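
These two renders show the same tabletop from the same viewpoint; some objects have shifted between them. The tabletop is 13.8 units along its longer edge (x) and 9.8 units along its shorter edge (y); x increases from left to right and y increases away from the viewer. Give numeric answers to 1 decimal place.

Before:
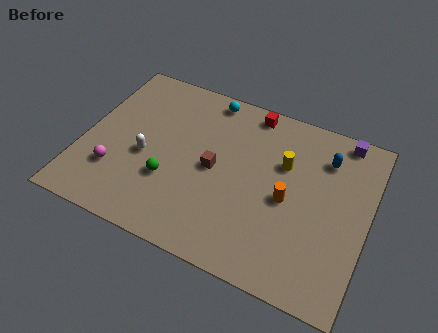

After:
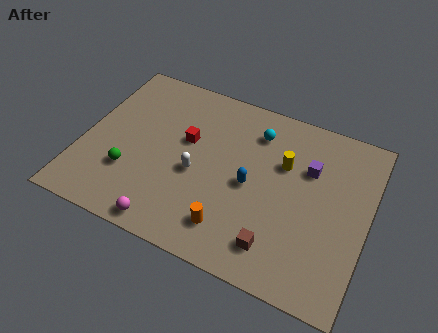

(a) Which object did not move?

the yellow cylinder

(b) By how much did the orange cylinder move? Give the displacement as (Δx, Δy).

(-2.4, -2.6)

The orange cylinder started near (10.0, 4.5) and ended near (7.6, 1.9).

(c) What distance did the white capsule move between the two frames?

2.5

From (3.1, 4.2) to (5.6, 4.2), the white capsule covered √(2.5² + 0.0²) ≈ 2.5 units.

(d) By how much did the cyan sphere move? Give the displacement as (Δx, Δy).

(2.5, -1.1)

The cyan sphere was at about (5.6, 8.8) and moved to about (8.1, 7.7).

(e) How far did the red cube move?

4.0

The red cube was near (7.7, 8.8) before and (4.9, 5.9) after, so it travelled √(2.8² + 2.9²) ≈ 4.0 units.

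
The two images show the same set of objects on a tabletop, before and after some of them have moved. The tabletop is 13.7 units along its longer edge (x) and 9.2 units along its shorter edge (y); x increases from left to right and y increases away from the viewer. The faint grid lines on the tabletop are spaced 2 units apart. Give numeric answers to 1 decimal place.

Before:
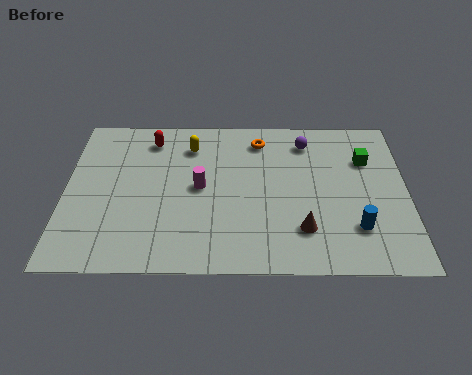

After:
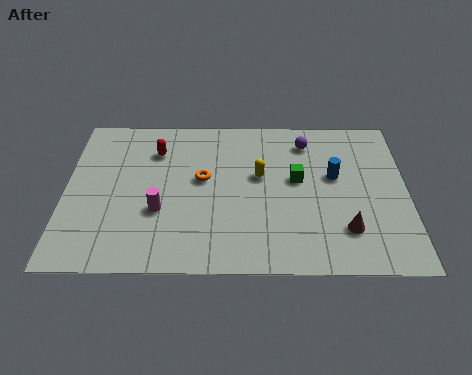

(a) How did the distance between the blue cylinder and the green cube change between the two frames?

-2.5

Before: roughly 4.0 units apart; after: 1.5. That's 2.5 units closer together.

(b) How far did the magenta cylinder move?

2.1

The magenta cylinder was near (5.4, 4.7) before and (3.8, 3.3) after, so it travelled √(1.6² + 1.4²) ≈ 2.1 units.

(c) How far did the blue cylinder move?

3.1

The blue cylinder was near (11.6, 2.4) before and (10.8, 5.4) after, so it travelled √(0.8² + 3.0²) ≈ 3.1 units.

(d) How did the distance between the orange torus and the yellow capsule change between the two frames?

-0.5

Before: roughly 2.8 units apart; after: 2.3. That's 0.5 units closer together.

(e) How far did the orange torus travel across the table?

3.3

The orange torus was near (7.8, 7.6) before and (5.5, 5.2) after, so it travelled √(2.3² + 2.4²) ≈ 3.3 units.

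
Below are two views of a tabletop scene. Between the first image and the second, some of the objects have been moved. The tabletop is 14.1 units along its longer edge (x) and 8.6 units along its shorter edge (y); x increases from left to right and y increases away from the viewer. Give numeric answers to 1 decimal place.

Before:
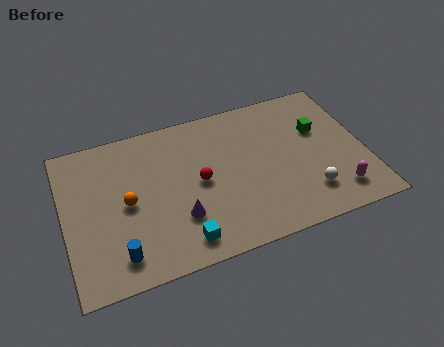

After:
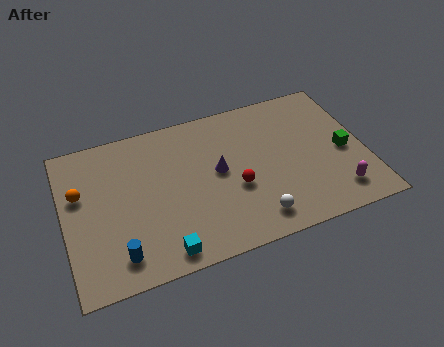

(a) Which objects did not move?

the blue cylinder and the magenta capsule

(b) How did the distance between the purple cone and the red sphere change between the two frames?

-0.6

They were about 2.0 units apart before and 1.4 after — 0.6 units closer together.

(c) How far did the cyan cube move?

0.9

The cyan cube moved from about (5.2, 1.3) to (4.3, 1.0), a distance of √(0.9² + 0.3²) ≈ 0.9.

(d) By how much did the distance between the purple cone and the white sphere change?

-2.5

They were about 6.0 units apart before and 3.5 after — 2.5 units closer together.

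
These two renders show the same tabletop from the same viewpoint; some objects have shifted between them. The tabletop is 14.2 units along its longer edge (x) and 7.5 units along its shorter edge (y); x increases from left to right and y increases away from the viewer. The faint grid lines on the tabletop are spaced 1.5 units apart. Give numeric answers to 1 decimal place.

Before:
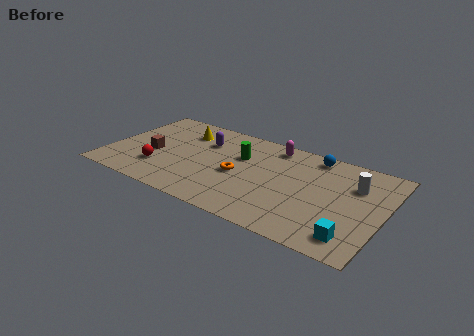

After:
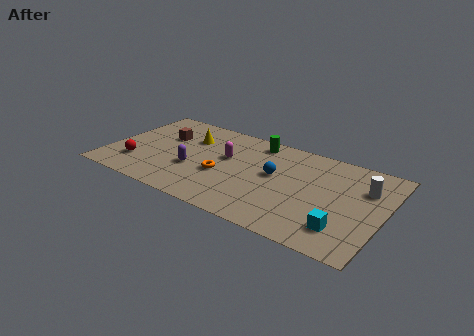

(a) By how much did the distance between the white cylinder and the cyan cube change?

-0.3

Before: roughly 3.9 units apart; after: 3.6. That's 0.3 units closer together.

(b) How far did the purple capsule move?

2.5

The purple capsule was near (4.7, 5.3) before and (4.5, 2.8) after, so it travelled √(0.2² + 2.5²) ≈ 2.5 units.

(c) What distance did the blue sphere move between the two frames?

2.9

From (10.3, 6.6) to (8.6, 4.2), the blue sphere covered √(1.7² + 2.4²) ≈ 2.9 units.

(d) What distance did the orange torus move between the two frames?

0.9

The orange torus moved from about (6.8, 3.4) to (6.0, 3.0), a distance of √(0.8² + 0.4²) ≈ 0.9.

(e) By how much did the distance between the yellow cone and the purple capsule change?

+1.3

The distance was about 1.3 in the first image and 2.6 in the second, so they moved 1.3 units further apart.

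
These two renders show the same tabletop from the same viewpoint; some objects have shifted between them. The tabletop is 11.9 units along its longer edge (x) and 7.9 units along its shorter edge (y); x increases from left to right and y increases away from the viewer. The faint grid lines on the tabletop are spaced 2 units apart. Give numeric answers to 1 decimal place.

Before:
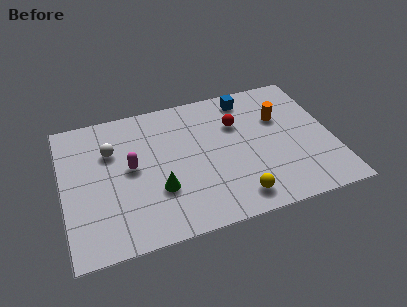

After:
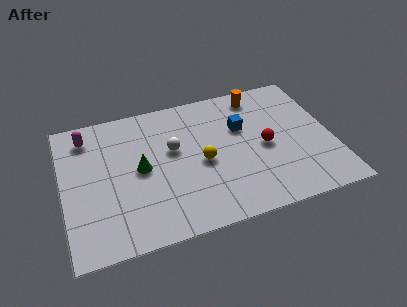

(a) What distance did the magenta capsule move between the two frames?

2.9

The magenta capsule moved from about (3.0, 4.2) to (1.2, 6.5), a distance of √(1.8² + 2.3²) ≈ 2.9.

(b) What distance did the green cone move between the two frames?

1.6

The green cone moved from about (4.1, 2.6) to (3.4, 4.0), a distance of √(0.7² + 1.4²) ≈ 1.6.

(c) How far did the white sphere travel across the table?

2.8

The white sphere moved from about (2.2, 5.4) to (4.9, 4.7), a distance of √(2.7² + 0.7²) ≈ 2.8.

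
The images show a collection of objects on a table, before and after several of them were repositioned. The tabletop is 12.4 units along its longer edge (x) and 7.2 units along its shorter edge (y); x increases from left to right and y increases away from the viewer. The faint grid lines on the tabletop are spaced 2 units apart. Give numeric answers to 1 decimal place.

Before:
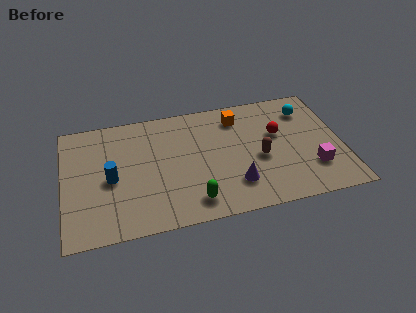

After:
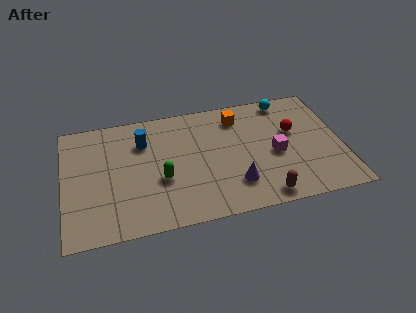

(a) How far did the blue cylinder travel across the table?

2.4

The blue cylinder moved from about (2.1, 3.3) to (3.6, 5.2), a distance of √(1.5² + 1.9²) ≈ 2.4.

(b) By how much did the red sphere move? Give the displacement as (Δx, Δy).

(0.7, 0.0)

From the two frames, the red sphere sits at roughly (9.6, 4.4) before and (10.3, 4.4) after.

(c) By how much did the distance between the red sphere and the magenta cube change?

-1.3

They were about 2.8 units apart before and 1.5 after — 1.3 units closer together.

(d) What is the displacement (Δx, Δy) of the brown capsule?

(0.0, -2.3)

The brown capsule started near (8.7, 3.1) and ended near (8.7, 0.8).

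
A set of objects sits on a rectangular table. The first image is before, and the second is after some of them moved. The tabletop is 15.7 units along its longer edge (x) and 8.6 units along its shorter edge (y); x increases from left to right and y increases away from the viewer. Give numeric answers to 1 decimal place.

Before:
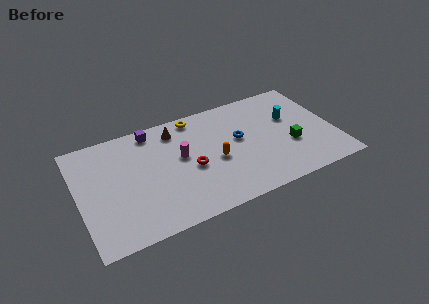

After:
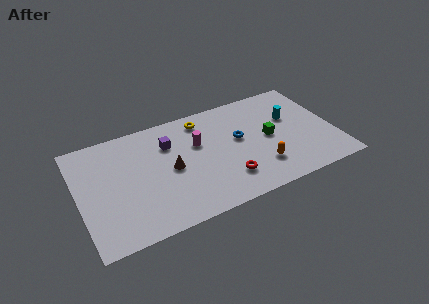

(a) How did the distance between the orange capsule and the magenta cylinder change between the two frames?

+2.5

Before: roughly 2.3 units apart; after: 4.8. That's 2.5 units further apart.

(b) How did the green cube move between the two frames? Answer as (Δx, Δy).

(-1.2, 1.1)

The green cube was at about (12.9, 3.2) and moved to about (11.7, 4.3).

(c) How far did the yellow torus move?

0.6

The yellow torus was near (7.5, 7.7) before and (7.9, 7.3) after, so it travelled √(0.4² + 0.4²) ≈ 0.6 units.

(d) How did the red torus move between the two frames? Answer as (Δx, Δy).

(2.0, -1.7)

The red torus was at about (6.8, 3.8) and moved to about (8.8, 2.1).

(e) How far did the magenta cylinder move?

1.3

From (6.3, 4.9) to (7.4, 5.5), the magenta cylinder covered √(1.1² + 0.6²) ≈ 1.3 units.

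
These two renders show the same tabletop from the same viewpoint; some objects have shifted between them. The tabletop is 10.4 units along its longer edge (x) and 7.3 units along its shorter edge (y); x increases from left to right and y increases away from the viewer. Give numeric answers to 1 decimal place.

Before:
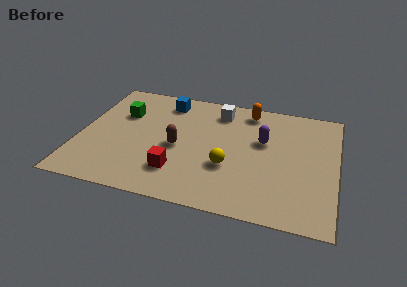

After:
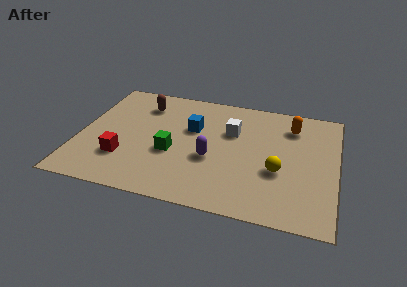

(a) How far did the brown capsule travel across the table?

2.9

The brown capsule was near (4.0, 3.3) before and (2.4, 5.7) after, so it travelled √(1.6² + 2.4²) ≈ 2.9 units.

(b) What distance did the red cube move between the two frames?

2.2

From (4.1, 1.8) to (1.9, 2.1), the red cube covered √(2.2² + 0.3²) ≈ 2.2 units.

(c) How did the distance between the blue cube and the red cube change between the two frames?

-0.8

The distance was about 4.4 in the first image and 3.6 in the second, so they moved 0.8 units closer together.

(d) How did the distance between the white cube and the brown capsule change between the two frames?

+0.7

The distance was about 3.1 in the first image and 3.8 in the second, so they moved 0.7 units further apart.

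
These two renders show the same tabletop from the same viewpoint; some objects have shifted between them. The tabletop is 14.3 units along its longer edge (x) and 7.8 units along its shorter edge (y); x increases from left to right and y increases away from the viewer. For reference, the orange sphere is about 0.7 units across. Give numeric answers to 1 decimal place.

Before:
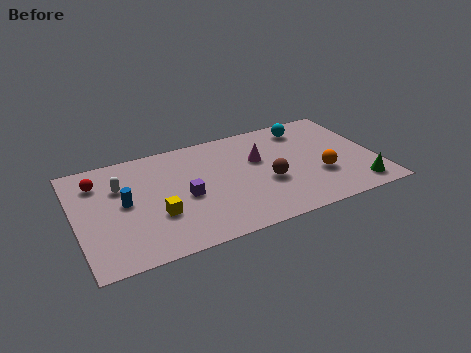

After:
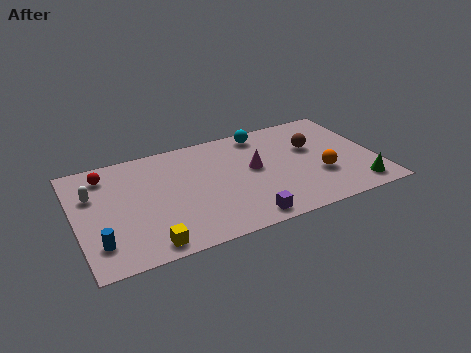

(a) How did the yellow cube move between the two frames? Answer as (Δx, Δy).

(-0.6, -1.8)

The yellow cube started near (3.7, 2.7) and ended near (3.1, 0.9).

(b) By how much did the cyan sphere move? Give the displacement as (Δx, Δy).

(-2.1, 0.3)

From the two frames, the cyan sphere sits at roughly (11.3, 6.5) before and (9.2, 6.8) after.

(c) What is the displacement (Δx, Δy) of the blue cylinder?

(-1.4, -2.3)

The blue cylinder started near (2.3, 4.1) and ended near (0.9, 1.8).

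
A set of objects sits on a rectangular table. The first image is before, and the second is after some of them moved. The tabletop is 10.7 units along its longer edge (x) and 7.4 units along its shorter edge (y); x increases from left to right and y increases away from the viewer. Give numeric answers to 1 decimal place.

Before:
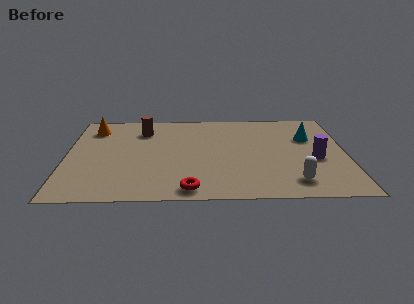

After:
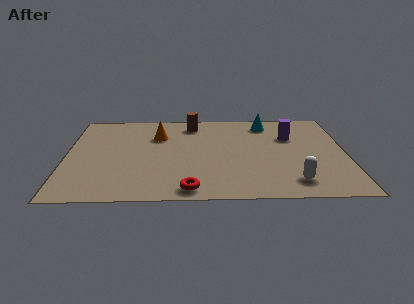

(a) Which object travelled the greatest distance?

the orange cone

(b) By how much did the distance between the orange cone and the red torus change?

-1.7

They were about 6.3 units apart before and 4.6 after — 1.7 units closer together.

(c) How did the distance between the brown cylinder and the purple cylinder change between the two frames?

-3.1

They were about 7.1 units apart before and 4.0 after — 3.1 units closer together.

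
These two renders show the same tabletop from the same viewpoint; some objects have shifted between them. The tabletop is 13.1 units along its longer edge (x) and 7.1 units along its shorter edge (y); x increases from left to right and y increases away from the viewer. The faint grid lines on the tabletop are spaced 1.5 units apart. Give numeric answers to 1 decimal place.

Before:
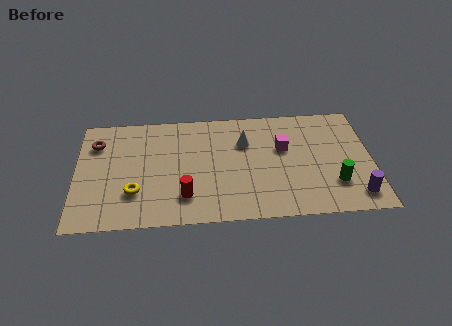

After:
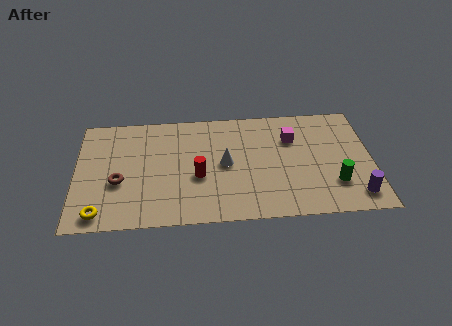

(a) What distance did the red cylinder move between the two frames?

1.3

The red cylinder moved from about (4.8, 1.7) to (5.4, 2.9), a distance of √(0.6² + 1.2²) ≈ 1.3.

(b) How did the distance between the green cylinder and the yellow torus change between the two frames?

+1.6

Before: roughly 8.8 units apart; after: 10.4. That's 1.6 units further apart.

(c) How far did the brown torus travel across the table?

2.7

The brown torus moved from about (0.9, 5.3) to (1.9, 2.8), a distance of √(1.0² + 2.5²) ≈ 2.7.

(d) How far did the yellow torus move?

1.9

The yellow torus was near (2.6, 2.1) before and (1.1, 0.9) after, so it travelled √(1.5² + 1.2²) ≈ 1.9 units.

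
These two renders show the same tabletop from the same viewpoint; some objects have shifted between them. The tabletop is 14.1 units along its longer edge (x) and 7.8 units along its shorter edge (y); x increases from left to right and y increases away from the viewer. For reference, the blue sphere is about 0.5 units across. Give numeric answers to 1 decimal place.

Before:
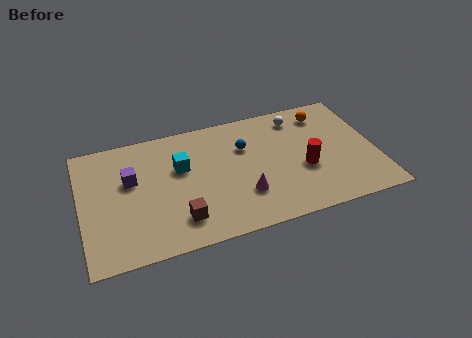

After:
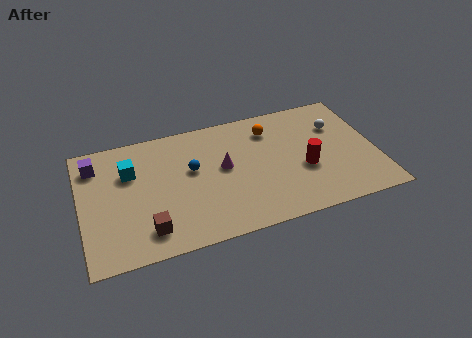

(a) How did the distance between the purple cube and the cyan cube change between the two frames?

-0.6

Before: roughly 2.4 units apart; after: 1.8. That's 0.6 units closer together.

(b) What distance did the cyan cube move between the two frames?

2.4

From (4.8, 4.9) to (2.4, 5.3), the cyan cube covered √(2.4² + 0.4²) ≈ 2.4 units.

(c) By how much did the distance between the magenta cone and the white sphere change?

+0.5

They were about 5.2 units apart before and 5.7 after — 0.5 units further apart.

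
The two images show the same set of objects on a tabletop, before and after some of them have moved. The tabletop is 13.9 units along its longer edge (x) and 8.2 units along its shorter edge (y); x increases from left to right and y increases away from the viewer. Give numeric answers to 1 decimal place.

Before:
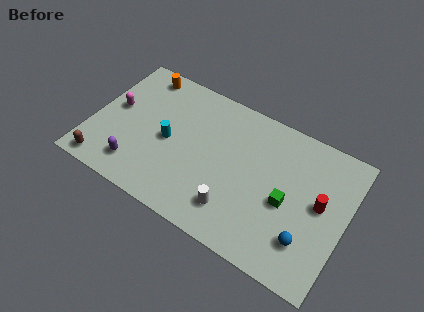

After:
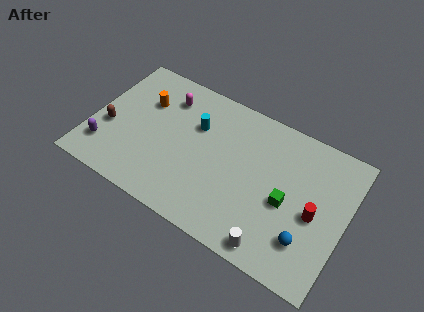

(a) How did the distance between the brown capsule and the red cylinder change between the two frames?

-0.6

They were about 11.9 units apart before and 11.3 after — 0.6 units closer together.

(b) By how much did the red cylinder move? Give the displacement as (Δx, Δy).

(-0.2, -0.7)

The red cylinder was at about (12.5, 4.4) and moved to about (12.3, 3.7).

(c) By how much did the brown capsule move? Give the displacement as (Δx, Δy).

(-0.1, 2.3)

From the two frames, the brown capsule sits at roughly (1.1, 0.9) before and (1.0, 3.2) after.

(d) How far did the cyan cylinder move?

2.1

The cyan cylinder moved from about (4.2, 3.9) to (5.5, 5.5), a distance of √(1.3² + 1.6²) ≈ 2.1.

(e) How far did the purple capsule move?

1.8

The purple capsule moved from about (2.8, 1.6) to (1.0, 1.9), a distance of √(1.8² + 0.3²) ≈ 1.8.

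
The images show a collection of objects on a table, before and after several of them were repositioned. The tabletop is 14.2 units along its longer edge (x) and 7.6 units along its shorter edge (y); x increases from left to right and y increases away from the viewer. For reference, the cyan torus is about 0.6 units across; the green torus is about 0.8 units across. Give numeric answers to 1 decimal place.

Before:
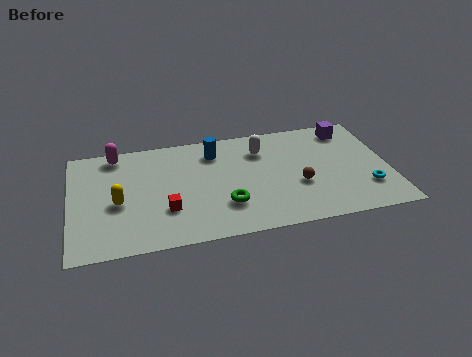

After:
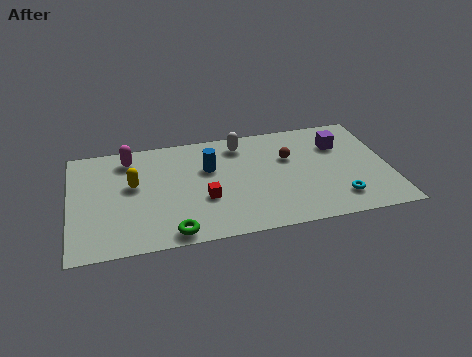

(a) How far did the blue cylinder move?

1.1

From (6.5, 6.0) to (6.2, 4.9), the blue cylinder covered √(0.3² + 1.1²) ≈ 1.1 units.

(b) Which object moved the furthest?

the green torus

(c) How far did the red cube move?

1.7

From (4.2, 2.4) to (5.9, 2.8), the red cube covered √(1.7² + 0.4²) ≈ 1.7 units.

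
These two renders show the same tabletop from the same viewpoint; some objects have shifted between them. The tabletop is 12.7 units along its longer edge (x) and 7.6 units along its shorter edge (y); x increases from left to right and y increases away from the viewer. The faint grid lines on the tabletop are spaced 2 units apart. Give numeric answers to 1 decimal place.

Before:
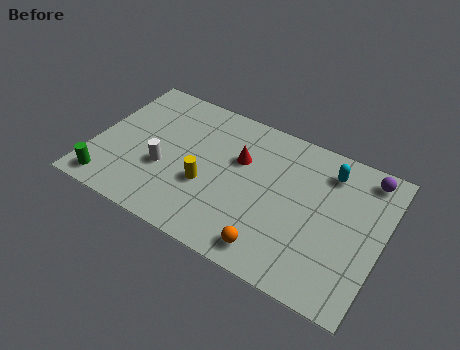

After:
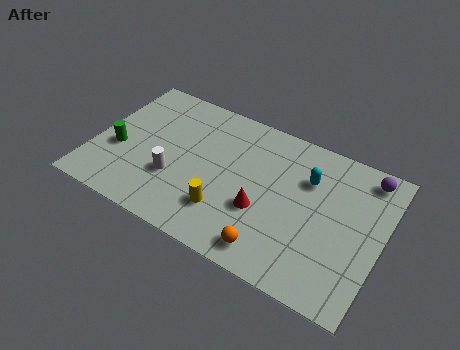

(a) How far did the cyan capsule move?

1.1

The cyan capsule was near (10.1, 6.1) before and (9.3, 5.3) after, so it travelled √(0.8² + 0.8²) ≈ 1.1 units.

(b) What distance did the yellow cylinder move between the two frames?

1.3

The yellow cylinder moved from about (5.1, 2.9) to (6.1, 2.0), a distance of √(1.0² + 0.9²) ≈ 1.3.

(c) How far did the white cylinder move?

0.6

From (3.2, 2.9) to (3.7, 2.6), the white cylinder covered √(0.5² + 0.3²) ≈ 0.6 units.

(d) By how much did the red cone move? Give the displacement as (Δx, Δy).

(1.3, -2.1)

From the two frames, the red cone sits at roughly (6.3, 4.9) before and (7.6, 2.8) after.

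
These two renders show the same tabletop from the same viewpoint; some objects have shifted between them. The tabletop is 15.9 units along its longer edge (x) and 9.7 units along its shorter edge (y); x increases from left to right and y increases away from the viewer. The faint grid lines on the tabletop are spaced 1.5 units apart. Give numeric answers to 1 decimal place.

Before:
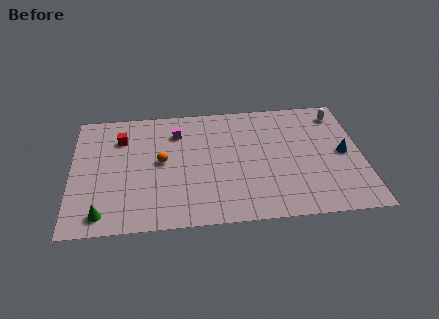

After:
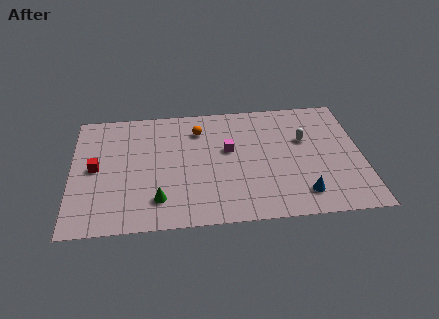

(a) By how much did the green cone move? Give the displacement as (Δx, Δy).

(3.0, 0.8)

From the two frames, the green cone sits at roughly (1.7, 1.3) before and (4.7, 2.1) after.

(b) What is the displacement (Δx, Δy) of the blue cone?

(-2.4, -3.0)

The blue cone started near (14.9, 4.8) and ended near (12.5, 1.8).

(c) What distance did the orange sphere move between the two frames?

3.2

The orange sphere moved from about (4.9, 5.1) to (7.0, 7.5), a distance of √(2.1² + 2.4²) ≈ 3.2.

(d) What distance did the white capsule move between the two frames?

2.8

The white capsule was near (14.8, 8.1) before and (12.8, 6.1) after, so it travelled √(2.0² + 2.0²) ≈ 2.8 units.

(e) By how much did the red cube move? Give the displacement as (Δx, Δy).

(-1.4, -2.3)

From the two frames, the red cube sits at roughly (2.7, 7.2) before and (1.3, 4.9) after.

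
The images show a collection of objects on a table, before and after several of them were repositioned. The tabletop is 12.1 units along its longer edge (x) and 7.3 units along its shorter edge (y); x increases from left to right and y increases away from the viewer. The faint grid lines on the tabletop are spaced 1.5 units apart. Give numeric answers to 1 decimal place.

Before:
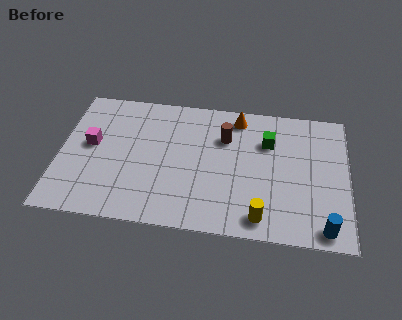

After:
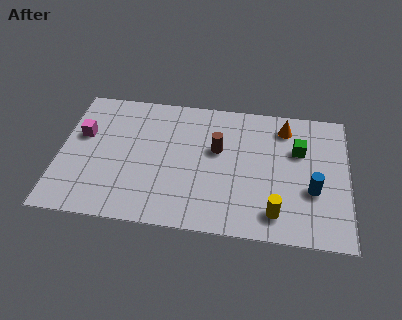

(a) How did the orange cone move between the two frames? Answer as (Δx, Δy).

(2.0, -0.3)

The orange cone was at about (7.4, 6.3) and moved to about (9.4, 6.0).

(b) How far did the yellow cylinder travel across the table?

0.7

From (8.5, 1.0) to (9.1, 1.3), the yellow cylinder covered √(0.6² + 0.3²) ≈ 0.7 units.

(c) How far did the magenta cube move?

0.6

From (1.3, 4.0) to (0.9, 4.5), the magenta cube covered √(0.4² + 0.5²) ≈ 0.6 units.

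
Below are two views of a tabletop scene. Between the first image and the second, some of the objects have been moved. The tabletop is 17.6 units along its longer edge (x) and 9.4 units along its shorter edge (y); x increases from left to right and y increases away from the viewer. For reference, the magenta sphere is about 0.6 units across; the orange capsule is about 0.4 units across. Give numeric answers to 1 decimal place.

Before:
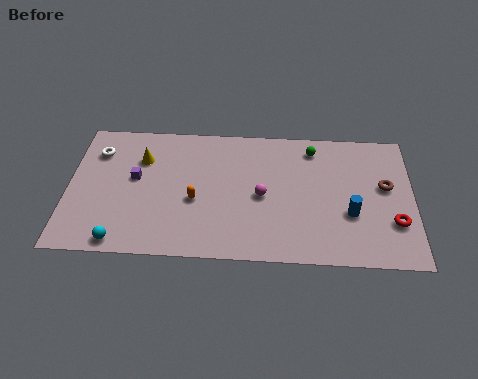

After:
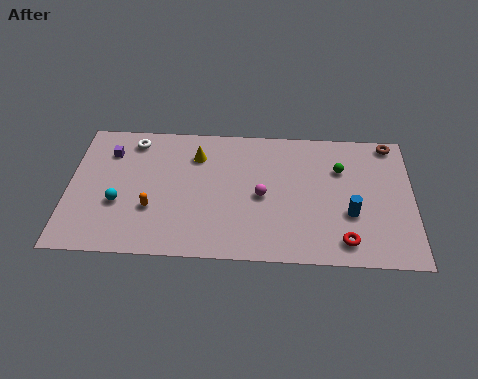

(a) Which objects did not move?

the blue cylinder and the magenta sphere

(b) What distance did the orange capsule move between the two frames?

2.3

The orange capsule moved from about (6.5, 3.9) to (4.3, 3.2), a distance of √(2.2² + 0.7²) ≈ 2.3.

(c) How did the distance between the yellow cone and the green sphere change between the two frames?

-1.5

They were about 8.9 units apart before and 7.4 after — 1.5 units closer together.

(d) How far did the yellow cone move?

2.8

The yellow cone moved from about (3.7, 6.7) to (6.5, 7.1), a distance of √(2.8² + 0.4²) ≈ 2.8.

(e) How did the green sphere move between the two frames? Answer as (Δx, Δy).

(1.4, -1.4)

The green sphere started near (12.5, 7.9) and ended near (13.9, 6.5).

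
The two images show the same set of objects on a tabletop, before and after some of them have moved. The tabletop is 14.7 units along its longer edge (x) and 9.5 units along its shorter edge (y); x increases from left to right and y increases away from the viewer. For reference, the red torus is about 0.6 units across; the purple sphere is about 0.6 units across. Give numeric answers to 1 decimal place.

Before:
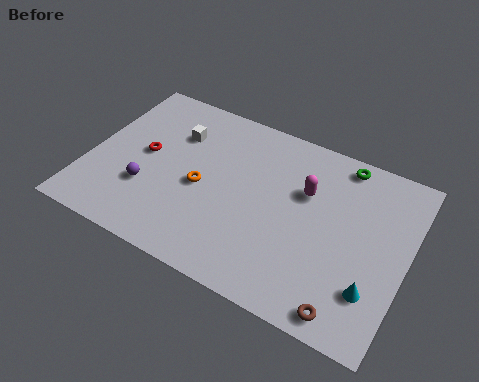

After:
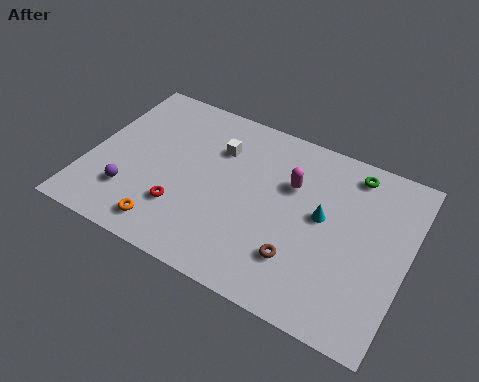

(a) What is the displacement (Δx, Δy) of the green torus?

(0.5, -0.3)

From the two frames, the green torus sits at roughly (11.3, 8.5) before and (11.8, 8.2) after.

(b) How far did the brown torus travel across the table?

2.8

The brown torus moved from about (12.5, 1.0) to (10.1, 2.5), a distance of √(2.4² + 1.5²) ≈ 2.8.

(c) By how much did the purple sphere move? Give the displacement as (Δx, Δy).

(-0.7, -0.6)

From the two frames, the purple sphere sits at roughly (2.9, 3.1) before and (2.2, 2.5) after.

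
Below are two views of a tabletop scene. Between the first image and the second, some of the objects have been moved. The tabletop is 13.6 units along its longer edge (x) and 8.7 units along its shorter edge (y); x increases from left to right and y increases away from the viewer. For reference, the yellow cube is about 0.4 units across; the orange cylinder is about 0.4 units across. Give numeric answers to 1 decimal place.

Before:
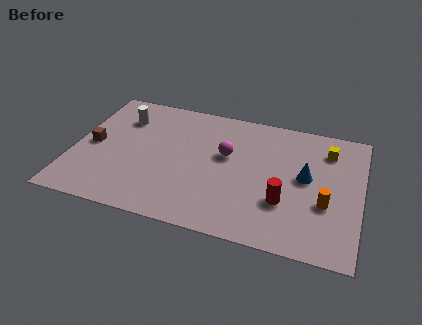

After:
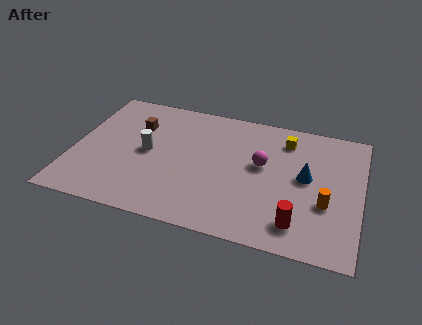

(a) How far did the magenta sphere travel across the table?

1.7

The magenta sphere was near (7.2, 5.2) before and (8.9, 5.0) after, so it travelled √(1.7² + 0.2²) ≈ 1.7 units.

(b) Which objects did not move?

the blue cone and the orange cylinder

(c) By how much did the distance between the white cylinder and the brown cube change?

-0.8

They were about 2.6 units apart before and 1.8 after — 0.8 units closer together.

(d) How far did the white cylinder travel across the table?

2.5

The white cylinder was near (2.1, 6.5) before and (3.5, 4.4) after, so it travelled √(1.4² + 2.1²) ≈ 2.5 units.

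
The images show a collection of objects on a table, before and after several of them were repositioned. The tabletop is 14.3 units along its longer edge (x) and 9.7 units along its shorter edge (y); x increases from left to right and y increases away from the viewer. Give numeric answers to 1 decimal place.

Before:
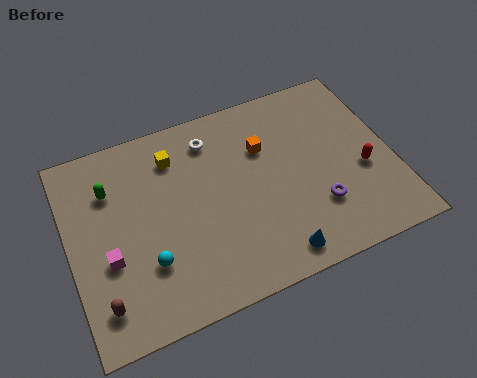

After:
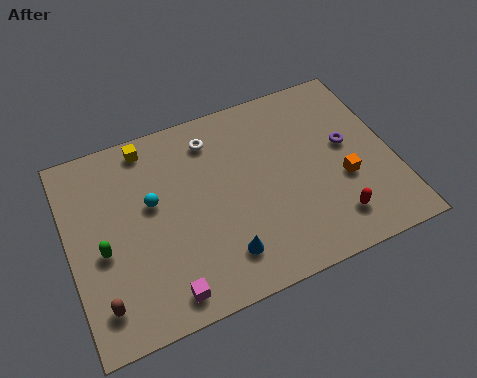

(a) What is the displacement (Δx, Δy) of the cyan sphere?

(0.5, 2.8)

The cyan sphere was at about (3.2, 2.9) and moved to about (3.7, 5.7).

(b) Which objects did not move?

the white torus and the brown capsule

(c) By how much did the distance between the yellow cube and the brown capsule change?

+0.4

The distance was about 6.9 in the first image and 7.3 in the second, so they moved 0.4 units further apart.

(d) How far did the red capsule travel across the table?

2.6

The red capsule was near (12.9, 3.9) before and (11.3, 1.9) after, so it travelled √(1.6² + 2.0²) ≈ 2.6 units.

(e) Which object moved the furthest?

the orange cube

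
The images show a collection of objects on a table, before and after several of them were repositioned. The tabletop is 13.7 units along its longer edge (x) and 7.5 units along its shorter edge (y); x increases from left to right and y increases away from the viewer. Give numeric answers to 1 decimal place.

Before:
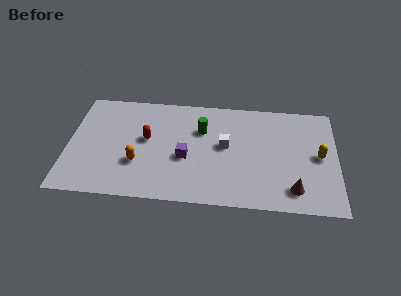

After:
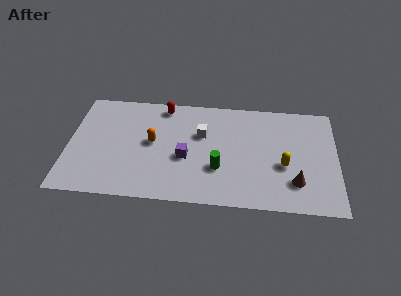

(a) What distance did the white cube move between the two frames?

1.4

From (8.0, 4.1) to (6.8, 4.8), the white cube covered √(1.2² + 0.7²) ≈ 1.4 units.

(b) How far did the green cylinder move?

2.8

From (6.8, 5.1) to (7.7, 2.5), the green cylinder covered √(0.9² + 2.6²) ≈ 2.8 units.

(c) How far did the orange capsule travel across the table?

1.7

The orange capsule moved from about (3.6, 2.5) to (4.3, 4.0), a distance of √(0.7² + 1.5²) ≈ 1.7.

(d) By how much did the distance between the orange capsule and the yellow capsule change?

-2.5

They were about 9.3 units apart before and 6.8 after — 2.5 units closer together.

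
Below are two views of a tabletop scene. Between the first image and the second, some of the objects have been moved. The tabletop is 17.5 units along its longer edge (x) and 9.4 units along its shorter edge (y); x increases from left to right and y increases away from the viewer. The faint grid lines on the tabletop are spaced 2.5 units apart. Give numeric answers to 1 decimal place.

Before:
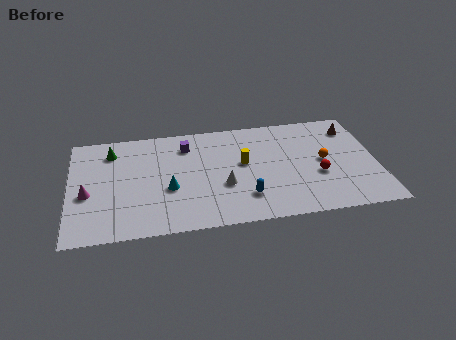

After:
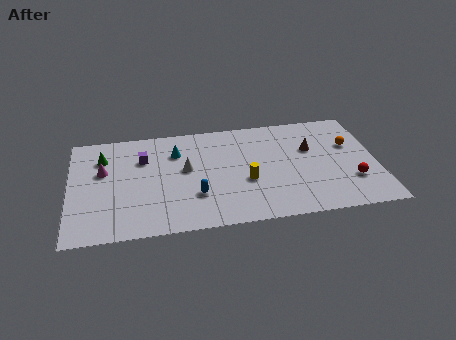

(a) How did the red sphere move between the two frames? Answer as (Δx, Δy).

(1.9, -0.8)

The red sphere was at about (14.1, 3.6) and moved to about (16.0, 2.8).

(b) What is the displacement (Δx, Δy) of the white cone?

(-2.1, 1.8)

The white cone was at about (8.7, 3.5) and moved to about (6.6, 5.3).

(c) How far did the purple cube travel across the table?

2.6

From (6.7, 7.4) to (4.2, 6.6), the purple cube covered √(2.5² + 0.8²) ≈ 2.6 units.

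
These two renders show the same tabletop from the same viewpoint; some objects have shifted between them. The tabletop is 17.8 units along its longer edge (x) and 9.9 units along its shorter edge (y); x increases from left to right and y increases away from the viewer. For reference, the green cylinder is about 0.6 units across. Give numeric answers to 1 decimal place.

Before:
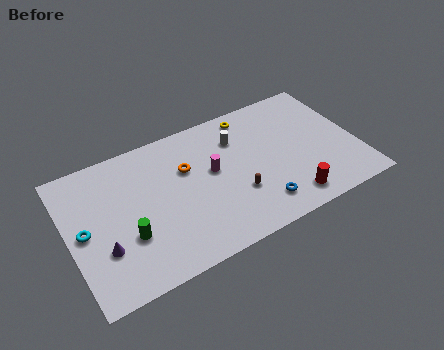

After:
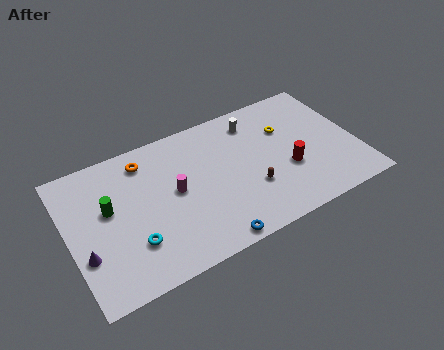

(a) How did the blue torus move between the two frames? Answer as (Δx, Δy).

(-3.2, -1.1)

The blue torus was at about (11.3, 1.9) and moved to about (8.1, 0.8).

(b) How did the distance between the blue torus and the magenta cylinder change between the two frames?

+0.3

Before: roughly 4.4 units apart; after: 4.7. That's 0.3 units further apart.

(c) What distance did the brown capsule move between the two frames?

0.9

The brown capsule moved from about (10.1, 3.3) to (11.0, 3.3), a distance of √(0.9² + 0.0²) ≈ 0.9.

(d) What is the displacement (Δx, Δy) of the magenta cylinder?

(-2.4, -0.4)

The magenta cylinder was at about (8.9, 5.6) and moved to about (6.5, 5.2).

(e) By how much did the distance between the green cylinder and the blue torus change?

-0.5

The distance was about 8.0 in the first image and 7.5 in the second, so they moved 0.5 units closer together.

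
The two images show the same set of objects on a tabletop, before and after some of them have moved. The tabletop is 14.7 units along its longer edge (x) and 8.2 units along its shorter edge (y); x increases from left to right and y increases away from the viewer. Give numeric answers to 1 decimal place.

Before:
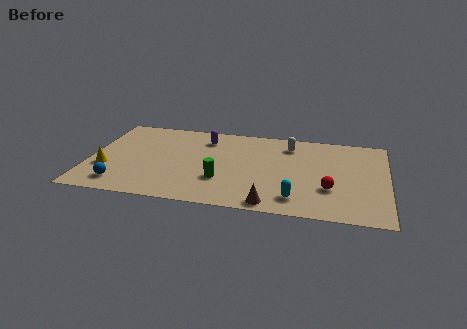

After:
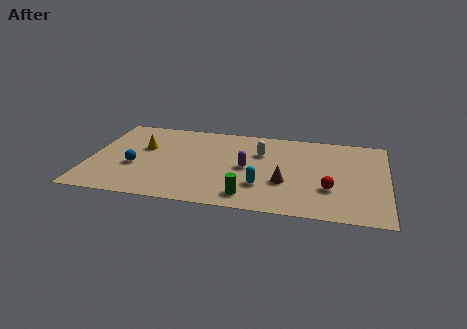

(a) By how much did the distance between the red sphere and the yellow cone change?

-1.4

The distance was about 11.0 in the first image and 9.6 in the second, so they moved 1.4 units closer together.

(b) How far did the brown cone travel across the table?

2.2

The brown cone was near (9.1, 0.8) before and (9.7, 2.9) after, so it travelled √(0.6² + 2.1²) ≈ 2.2 units.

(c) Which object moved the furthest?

the purple capsule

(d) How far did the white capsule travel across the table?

1.7

From (9.8, 6.6) to (8.4, 5.6), the white capsule covered √(1.4² + 1.0²) ≈ 1.7 units.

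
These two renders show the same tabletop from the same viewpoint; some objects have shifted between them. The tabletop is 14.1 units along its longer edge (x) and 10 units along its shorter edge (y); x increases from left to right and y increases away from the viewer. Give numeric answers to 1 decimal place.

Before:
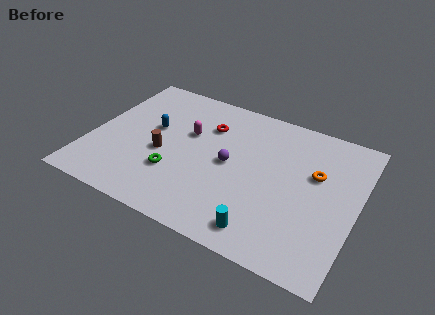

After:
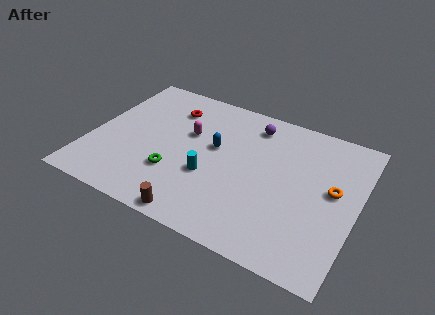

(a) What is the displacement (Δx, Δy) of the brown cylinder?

(2.4, -3.4)

The brown cylinder started near (3.9, 4.2) and ended near (6.3, 0.8).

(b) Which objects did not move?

the magenta capsule and the green torus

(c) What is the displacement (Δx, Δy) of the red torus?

(-2.1, 0.5)

The red torus was at about (5.9, 7.2) and moved to about (3.8, 7.7).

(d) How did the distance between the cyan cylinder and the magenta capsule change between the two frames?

-3.8

The distance was about 6.7 in the first image and 2.9 in the second, so they moved 3.8 units closer together.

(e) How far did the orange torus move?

1.2

From (11.8, 6.2) to (12.8, 5.5), the orange torus covered √(1.0² + 0.7²) ≈ 1.2 units.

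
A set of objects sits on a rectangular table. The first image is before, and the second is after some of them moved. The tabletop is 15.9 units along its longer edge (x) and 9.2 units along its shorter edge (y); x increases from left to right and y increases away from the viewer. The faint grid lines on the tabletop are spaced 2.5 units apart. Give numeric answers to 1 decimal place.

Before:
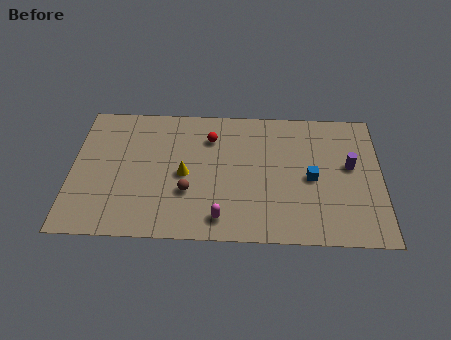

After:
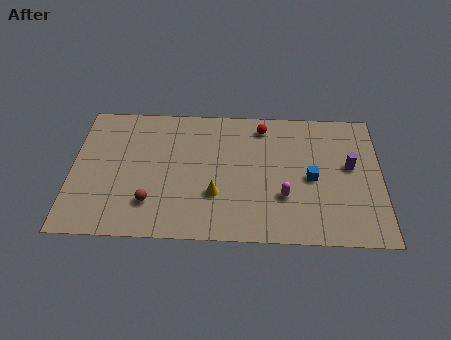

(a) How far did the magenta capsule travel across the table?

3.6

The magenta capsule moved from about (7.7, 1.4) to (10.9, 3.0), a distance of √(3.2² + 1.6²) ≈ 3.6.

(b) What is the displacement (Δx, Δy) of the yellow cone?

(1.6, -1.3)

The yellow cone was at about (5.8, 4.3) and moved to about (7.4, 3.0).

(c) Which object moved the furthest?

the magenta capsule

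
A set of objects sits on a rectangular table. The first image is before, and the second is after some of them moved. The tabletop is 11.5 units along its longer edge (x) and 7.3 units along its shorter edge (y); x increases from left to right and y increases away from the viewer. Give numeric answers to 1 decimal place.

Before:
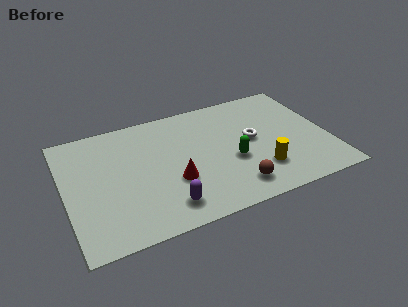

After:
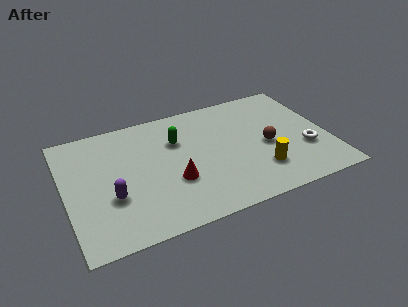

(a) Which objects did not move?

the yellow cylinder and the red cone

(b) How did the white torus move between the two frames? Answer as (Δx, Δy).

(2.2, -1.4)

From the two frames, the white torus sits at roughly (8.2, 3.9) before and (10.4, 2.5) after.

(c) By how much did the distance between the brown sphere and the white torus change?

-1.0

Before: roughly 2.8 units apart; after: 1.8. That's 1.0 units closer together.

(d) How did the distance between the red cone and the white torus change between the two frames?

+2.0

Before: roughly 3.8 units apart; after: 5.8. That's 2.0 units further apart.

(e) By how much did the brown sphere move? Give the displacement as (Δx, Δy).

(1.7, 2.0)

The brown sphere started near (7.1, 1.3) and ended near (8.8, 3.3).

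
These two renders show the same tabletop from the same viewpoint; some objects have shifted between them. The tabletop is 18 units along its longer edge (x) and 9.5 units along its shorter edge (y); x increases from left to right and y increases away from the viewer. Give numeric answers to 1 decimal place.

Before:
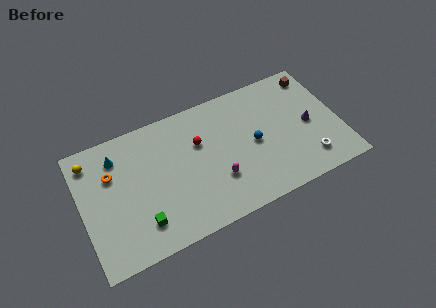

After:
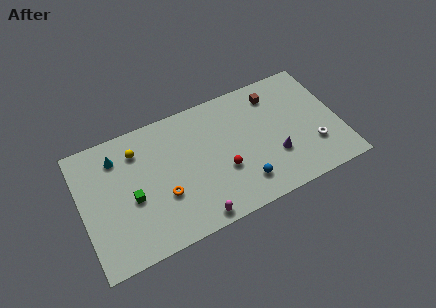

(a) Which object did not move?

the cyan cone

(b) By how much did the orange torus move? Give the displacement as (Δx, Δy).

(3.3, -3.0)

The orange torus started near (2.2, 6.4) and ended near (5.5, 3.4).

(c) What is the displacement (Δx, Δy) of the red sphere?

(1.4, -2.7)

From the two frames, the red sphere sits at roughly (8.3, 6.2) before and (9.7, 3.5) after.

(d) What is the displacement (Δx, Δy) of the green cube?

(-0.4, 2.0)

The green cube started near (3.8, 2.1) and ended near (3.4, 4.1).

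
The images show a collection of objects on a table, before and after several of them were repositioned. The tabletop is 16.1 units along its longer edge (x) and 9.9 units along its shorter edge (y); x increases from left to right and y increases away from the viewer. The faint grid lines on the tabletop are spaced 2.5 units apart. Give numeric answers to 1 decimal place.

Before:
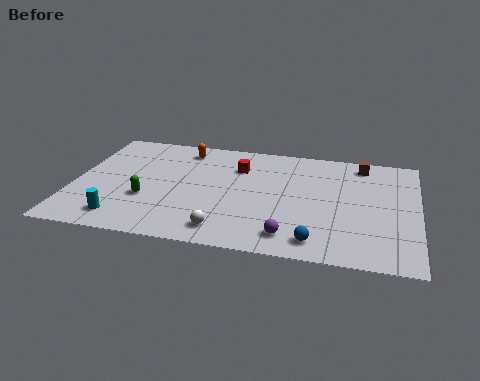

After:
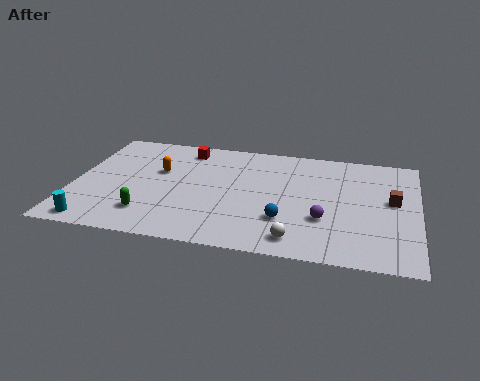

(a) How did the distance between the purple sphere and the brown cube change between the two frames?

-3.9

The distance was about 7.7 in the first image and 3.8 in the second, so they moved 3.9 units closer together.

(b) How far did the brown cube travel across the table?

3.4

The brown cube was near (13.4, 8.6) before and (14.9, 5.5) after, so it travelled √(1.5² + 3.1²) ≈ 3.4 units.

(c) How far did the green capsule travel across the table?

1.3

The green capsule moved from about (3.5, 3.5) to (3.7, 2.2), a distance of √(0.2² + 1.3²) ≈ 1.3.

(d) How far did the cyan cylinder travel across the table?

1.3

The cyan cylinder moved from about (2.5, 1.6) to (1.3, 1.0), a distance of √(1.2² + 0.6²) ≈ 1.3.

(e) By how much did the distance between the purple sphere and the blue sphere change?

+0.6

The distance was about 1.2 in the first image and 1.8 in the second, so they moved 0.6 units further apart.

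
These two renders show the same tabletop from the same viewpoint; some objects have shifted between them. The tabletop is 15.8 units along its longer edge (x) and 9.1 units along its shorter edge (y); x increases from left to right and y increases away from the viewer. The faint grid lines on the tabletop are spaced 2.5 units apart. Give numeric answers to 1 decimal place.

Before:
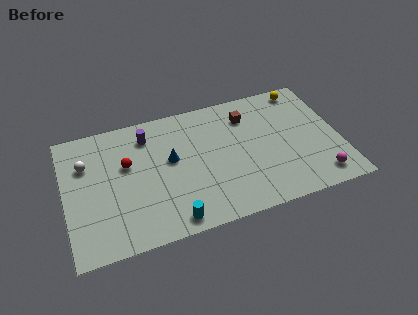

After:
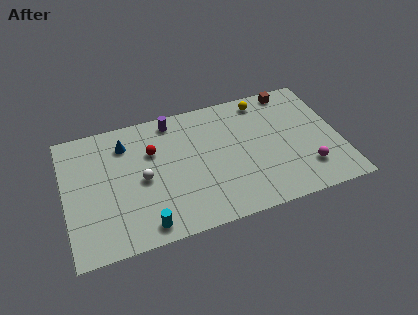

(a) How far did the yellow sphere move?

2.4

From (14.1, 8.1) to (11.7, 7.9), the yellow sphere covered √(2.4² + 0.2²) ≈ 2.4 units.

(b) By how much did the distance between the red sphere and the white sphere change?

-0.5

Before: roughly 2.4 units apart; after: 1.9. That's 0.5 units closer together.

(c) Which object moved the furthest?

the white sphere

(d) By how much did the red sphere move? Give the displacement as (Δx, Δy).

(1.5, 0.5)

The red sphere started near (3.6, 5.6) and ended near (5.1, 6.1).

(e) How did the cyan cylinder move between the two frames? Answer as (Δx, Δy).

(-1.5, 0.1)

From the two frames, the cyan cylinder sits at roughly (5.8, 1.0) before and (4.3, 1.1) after.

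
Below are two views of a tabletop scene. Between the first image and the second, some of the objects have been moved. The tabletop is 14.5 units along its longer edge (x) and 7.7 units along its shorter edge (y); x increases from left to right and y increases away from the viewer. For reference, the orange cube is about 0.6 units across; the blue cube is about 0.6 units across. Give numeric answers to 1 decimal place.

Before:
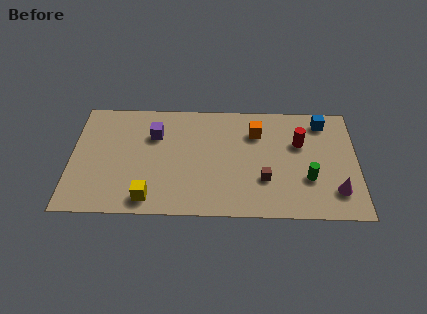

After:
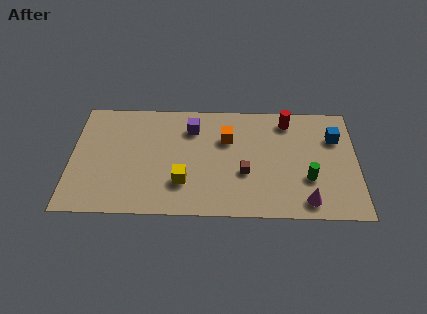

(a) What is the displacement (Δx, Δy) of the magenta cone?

(-1.5, -0.7)

The magenta cone was at about (13.4, 1.8) and moved to about (11.9, 1.1).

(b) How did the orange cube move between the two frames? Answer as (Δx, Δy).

(-1.5, -0.5)

The orange cube was at about (9.4, 5.7) and moved to about (7.9, 5.2).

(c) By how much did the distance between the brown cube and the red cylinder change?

+1.1

Before: roughly 3.1 units apart; after: 4.2. That's 1.1 units further apart.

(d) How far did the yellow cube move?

2.0

The yellow cube moved from about (4.0, 1.1) to (5.7, 2.2), a distance of √(1.7² + 1.1²) ≈ 2.0.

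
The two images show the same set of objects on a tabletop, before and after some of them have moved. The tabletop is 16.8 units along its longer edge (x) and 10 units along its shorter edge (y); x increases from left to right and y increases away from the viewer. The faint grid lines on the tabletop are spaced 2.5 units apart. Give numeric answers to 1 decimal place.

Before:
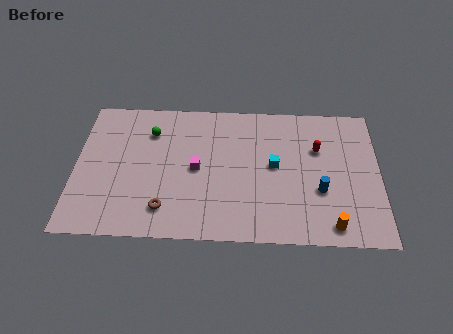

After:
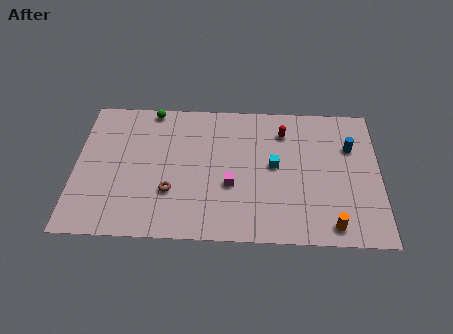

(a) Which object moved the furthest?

the blue cylinder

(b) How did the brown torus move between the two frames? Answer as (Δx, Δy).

(0.3, 1.2)

The brown torus started near (5.0, 2.0) and ended near (5.3, 3.2).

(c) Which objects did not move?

the cyan cube and the orange cylinder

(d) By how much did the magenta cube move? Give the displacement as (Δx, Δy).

(1.9, -1.1)

The magenta cube was at about (6.7, 4.9) and moved to about (8.6, 3.8).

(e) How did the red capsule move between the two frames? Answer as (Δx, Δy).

(-1.9, 1.2)

The red capsule started near (13.4, 6.6) and ended near (11.5, 7.8).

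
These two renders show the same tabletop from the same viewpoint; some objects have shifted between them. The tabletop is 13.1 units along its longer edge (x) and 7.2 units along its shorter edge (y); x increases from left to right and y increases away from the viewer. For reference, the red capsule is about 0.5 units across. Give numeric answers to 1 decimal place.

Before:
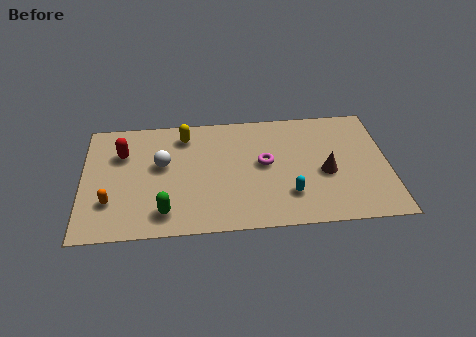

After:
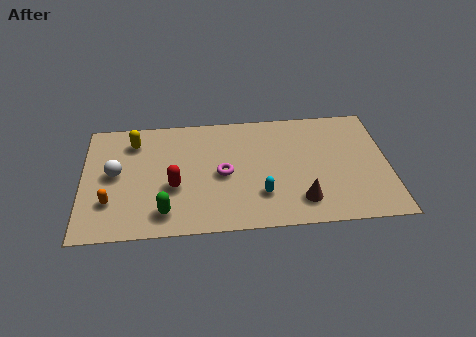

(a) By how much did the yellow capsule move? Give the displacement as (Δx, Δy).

(-2.2, -0.2)

The yellow capsule started near (4.4, 5.9) and ended near (2.2, 5.7).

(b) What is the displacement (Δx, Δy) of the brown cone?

(-1.1, -1.6)

From the two frames, the brown cone sits at roughly (10.4, 3.1) before and (9.3, 1.5) after.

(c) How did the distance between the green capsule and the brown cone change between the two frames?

-1.3

They were about 7.1 units apart before and 5.8 after — 1.3 units closer together.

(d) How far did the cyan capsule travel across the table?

1.2

From (8.8, 1.9) to (7.6, 2.0), the cyan capsule covered √(1.2² + 0.1²) ≈ 1.2 units.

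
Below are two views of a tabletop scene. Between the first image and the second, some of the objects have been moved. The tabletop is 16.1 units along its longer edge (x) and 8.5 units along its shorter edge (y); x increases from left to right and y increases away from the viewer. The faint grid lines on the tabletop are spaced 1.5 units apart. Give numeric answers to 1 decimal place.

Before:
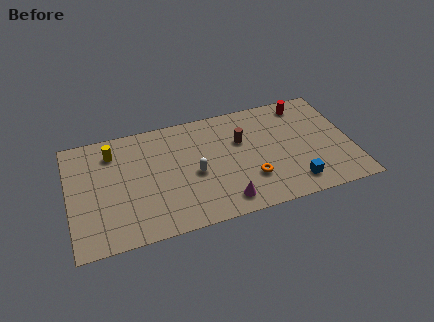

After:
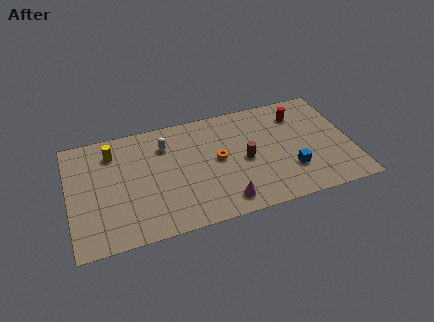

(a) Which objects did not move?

the yellow cylinder and the magenta cone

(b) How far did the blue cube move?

1.0

The blue cube moved from about (12.6, 1.5) to (12.5, 2.5), a distance of √(0.1² + 1.0²) ≈ 1.0.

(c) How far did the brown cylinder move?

1.5

The brown cylinder was near (9.9, 5.5) before and (10.0, 4.0) after, so it travelled √(0.1² + 1.5²) ≈ 1.5 units.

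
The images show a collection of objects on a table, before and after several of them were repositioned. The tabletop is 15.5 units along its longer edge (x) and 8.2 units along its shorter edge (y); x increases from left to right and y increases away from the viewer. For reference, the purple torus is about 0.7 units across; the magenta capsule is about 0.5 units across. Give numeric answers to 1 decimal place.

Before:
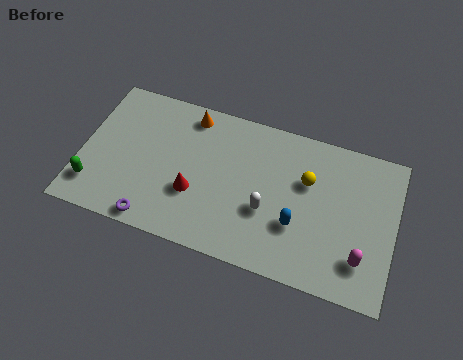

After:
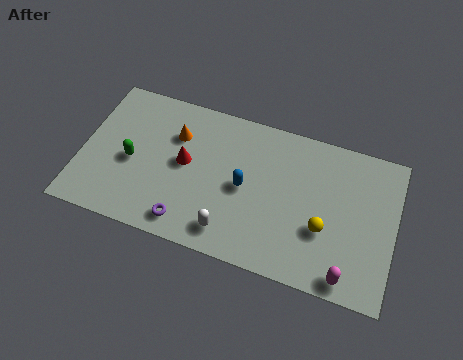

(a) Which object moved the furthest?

the blue capsule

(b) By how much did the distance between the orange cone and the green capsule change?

-3.9

The distance was about 6.8 in the first image and 2.9 in the second, so they moved 3.9 units closer together.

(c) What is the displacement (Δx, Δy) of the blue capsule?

(-2.7, 1.2)

The blue capsule started near (10.8, 2.8) and ended near (8.1, 4.0).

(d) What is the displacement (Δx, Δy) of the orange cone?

(-0.6, -1.3)

From the two frames, the orange cone sits at roughly (5.1, 7.1) before and (4.5, 5.8) after.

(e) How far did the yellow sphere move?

2.5

The yellow sphere moved from about (11.1, 5.3) to (12.1, 3.0), a distance of √(1.0² + 2.3²) ≈ 2.5.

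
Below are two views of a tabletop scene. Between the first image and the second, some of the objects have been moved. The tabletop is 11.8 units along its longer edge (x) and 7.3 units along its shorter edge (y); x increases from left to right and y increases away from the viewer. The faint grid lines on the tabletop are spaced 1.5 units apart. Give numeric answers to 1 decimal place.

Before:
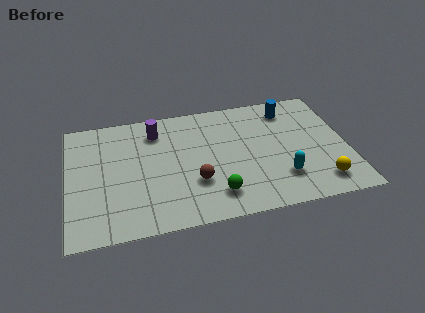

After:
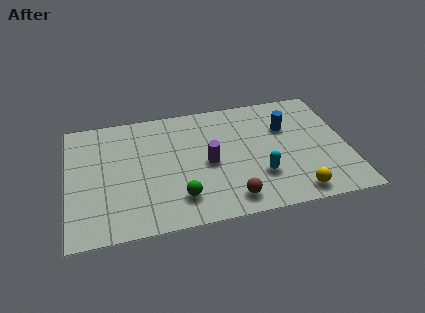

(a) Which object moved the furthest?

the purple cylinder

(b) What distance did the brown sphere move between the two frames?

1.9

The brown sphere moved from about (5.3, 2.4) to (6.7, 1.1), a distance of √(1.4² + 1.3²) ≈ 1.9.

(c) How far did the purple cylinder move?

3.2

The purple cylinder moved from about (3.8, 5.8) to (5.9, 3.4), a distance of √(2.1² + 2.4²) ≈ 3.2.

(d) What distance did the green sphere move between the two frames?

1.5

The green sphere was near (6.1, 1.5) before and (4.6, 1.6) after, so it travelled √(1.5² + 0.1²) ≈ 1.5 units.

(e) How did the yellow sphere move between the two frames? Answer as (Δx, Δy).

(-1.1, -0.4)

The yellow sphere was at about (10.5, 1.3) and moved to about (9.4, 0.9).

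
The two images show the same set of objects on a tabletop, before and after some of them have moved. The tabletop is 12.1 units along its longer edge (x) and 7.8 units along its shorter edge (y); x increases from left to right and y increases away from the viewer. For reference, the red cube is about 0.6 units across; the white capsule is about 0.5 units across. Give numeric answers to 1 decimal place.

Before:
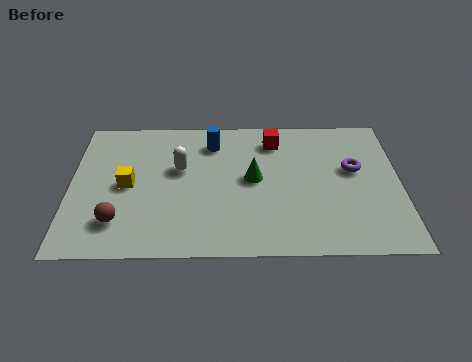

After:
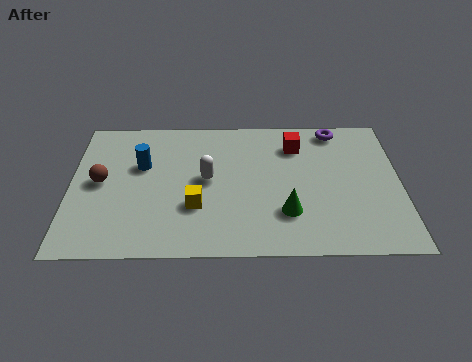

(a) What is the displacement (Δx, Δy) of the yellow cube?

(2.5, -1.2)

The yellow cube was at about (2.1, 3.8) and moved to about (4.6, 2.6).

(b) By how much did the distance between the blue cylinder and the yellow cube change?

-0.9

Before: roughly 3.9 units apart; after: 3.0. That's 0.9 units closer together.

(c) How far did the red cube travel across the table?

0.9

The red cube was near (7.5, 6.3) before and (8.3, 6.0) after, so it travelled √(0.8² + 0.3²) ≈ 0.9 units.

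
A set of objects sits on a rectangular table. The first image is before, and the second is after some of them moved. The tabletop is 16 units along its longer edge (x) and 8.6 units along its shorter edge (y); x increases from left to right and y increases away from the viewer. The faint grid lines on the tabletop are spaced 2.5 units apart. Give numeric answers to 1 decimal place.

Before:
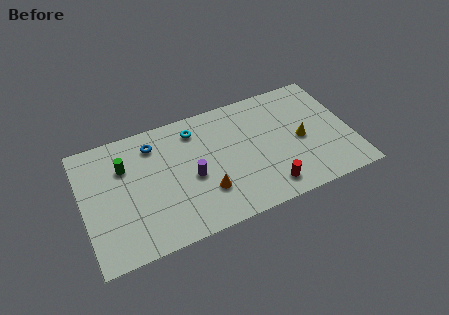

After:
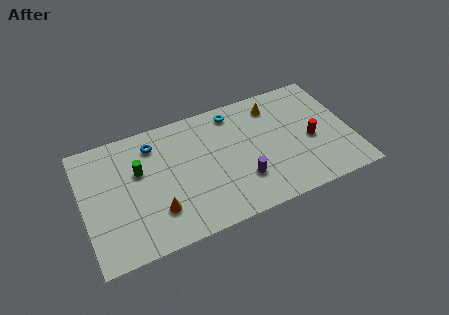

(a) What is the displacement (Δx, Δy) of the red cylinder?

(2.9, 2.4)

The red cylinder was at about (10.7, 1.4) and moved to about (13.6, 3.8).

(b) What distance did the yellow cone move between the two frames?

3.3

The yellow cone was near (13.0, 4.0) before and (11.7, 7.0) after, so it travelled √(1.3² + 3.0²) ≈ 3.3 units.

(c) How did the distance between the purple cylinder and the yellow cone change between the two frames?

-1.5

Before: roughly 6.6 units apart; after: 5.1. That's 1.5 units closer together.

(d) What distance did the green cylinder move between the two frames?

1.0

The green cylinder moved from about (2.6, 6.0) to (3.4, 5.4), a distance of √(0.8² + 0.6²) ≈ 1.0.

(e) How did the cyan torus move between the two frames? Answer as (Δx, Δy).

(2.4, 0.4)

The cyan torus started near (6.9, 7.0) and ended near (9.3, 7.4).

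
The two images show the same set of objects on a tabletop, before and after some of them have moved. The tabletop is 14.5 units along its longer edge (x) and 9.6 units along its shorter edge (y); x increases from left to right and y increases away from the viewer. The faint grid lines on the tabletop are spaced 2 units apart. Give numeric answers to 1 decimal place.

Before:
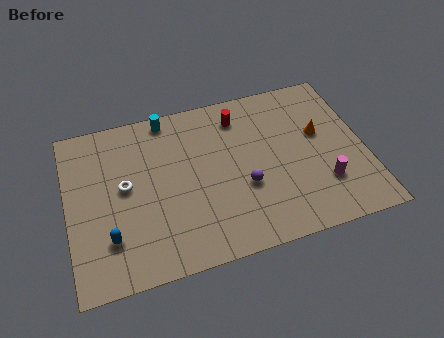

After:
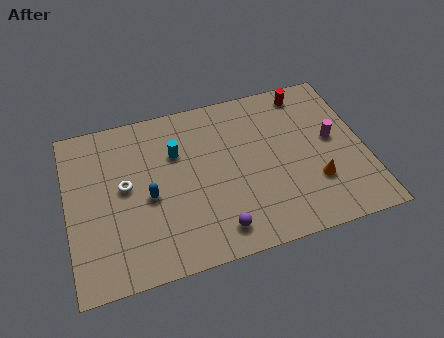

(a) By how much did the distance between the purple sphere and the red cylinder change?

+4.3

Before: roughly 4.2 units apart; after: 8.5. That's 4.3 units further apart.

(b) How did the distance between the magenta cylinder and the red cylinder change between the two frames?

-2.9

Before: roughly 6.3 units apart; after: 3.4. That's 2.9 units closer together.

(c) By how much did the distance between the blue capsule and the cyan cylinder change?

-4.3

The distance was about 7.0 in the first image and 2.7 in the second, so they moved 4.3 units closer together.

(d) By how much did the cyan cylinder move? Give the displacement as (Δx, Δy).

(0.3, -2.2)

The cyan cylinder started near (5.1, 8.7) and ended near (5.4, 6.5).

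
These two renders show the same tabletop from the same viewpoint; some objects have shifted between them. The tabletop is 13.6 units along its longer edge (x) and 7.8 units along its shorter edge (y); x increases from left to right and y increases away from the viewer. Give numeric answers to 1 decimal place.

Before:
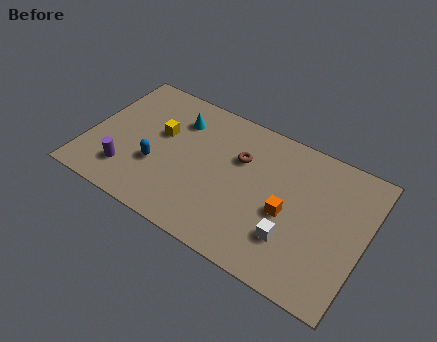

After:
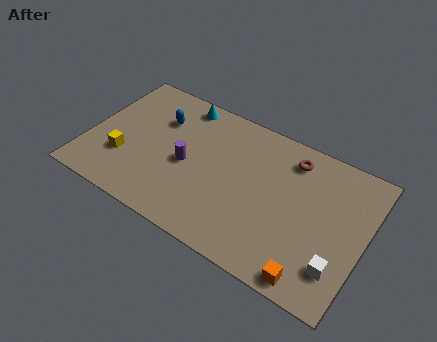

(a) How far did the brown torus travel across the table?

2.7

The brown torus moved from about (7.3, 5.2) to (9.7, 6.4), a distance of √(2.4² + 1.2²) ≈ 2.7.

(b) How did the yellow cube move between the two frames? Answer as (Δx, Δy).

(-1.5, -2.2)

From the two frames, the yellow cube sits at roughly (3.4, 4.7) before and (1.9, 2.5) after.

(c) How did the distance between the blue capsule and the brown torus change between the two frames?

+2.1

Before: roughly 4.5 units apart; after: 6.6. That's 2.1 units further apart.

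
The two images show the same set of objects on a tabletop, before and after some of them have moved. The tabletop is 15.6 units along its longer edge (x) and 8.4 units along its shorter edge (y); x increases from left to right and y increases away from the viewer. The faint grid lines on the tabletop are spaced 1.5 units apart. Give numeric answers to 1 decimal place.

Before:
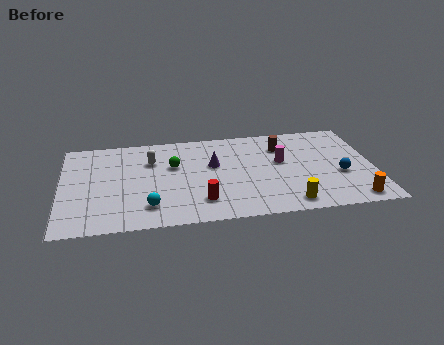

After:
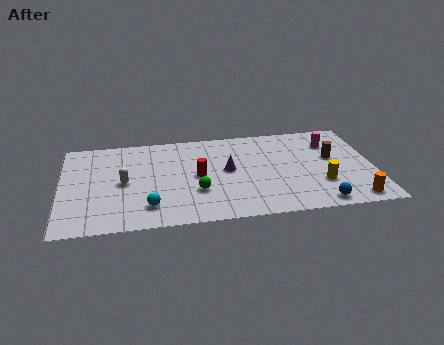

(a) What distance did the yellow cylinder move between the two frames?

2.3

The yellow cylinder moved from about (11.2, 1.1) to (12.9, 2.6), a distance of √(1.7² + 1.5²) ≈ 2.3.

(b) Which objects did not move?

the orange cylinder and the cyan sphere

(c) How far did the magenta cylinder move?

3.0

The magenta cylinder moved from about (11.0, 4.9) to (13.6, 6.3), a distance of √(2.6² + 1.4²) ≈ 3.0.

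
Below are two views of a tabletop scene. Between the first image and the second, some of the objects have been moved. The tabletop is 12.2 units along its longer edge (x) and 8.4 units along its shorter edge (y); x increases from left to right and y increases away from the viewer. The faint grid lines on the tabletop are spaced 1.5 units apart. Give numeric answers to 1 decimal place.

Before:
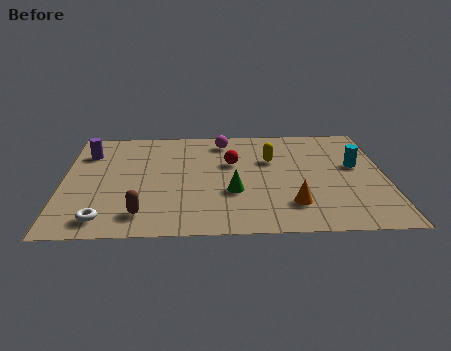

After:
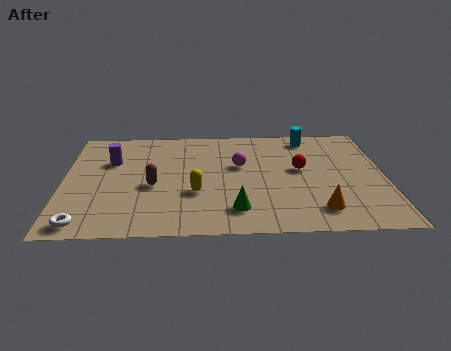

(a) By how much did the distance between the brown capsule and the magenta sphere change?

-2.8

Before: roughly 6.4 units apart; after: 3.6. That's 2.8 units closer together.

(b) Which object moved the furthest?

the yellow capsule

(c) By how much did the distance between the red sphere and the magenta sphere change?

+0.5

The distance was about 1.8 in the first image and 2.3 in the second, so they moved 0.5 units further apart.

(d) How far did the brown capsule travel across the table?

2.1

The brown capsule moved from about (3.0, 1.5) to (3.4, 3.6), a distance of √(0.4² + 2.1²) ≈ 2.1.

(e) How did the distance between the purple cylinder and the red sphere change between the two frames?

+1.7

The distance was about 5.6 in the first image and 7.3 in the second, so they moved 1.7 units further apart.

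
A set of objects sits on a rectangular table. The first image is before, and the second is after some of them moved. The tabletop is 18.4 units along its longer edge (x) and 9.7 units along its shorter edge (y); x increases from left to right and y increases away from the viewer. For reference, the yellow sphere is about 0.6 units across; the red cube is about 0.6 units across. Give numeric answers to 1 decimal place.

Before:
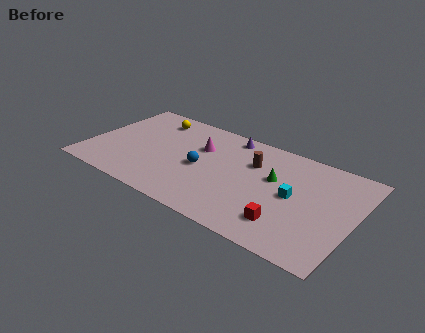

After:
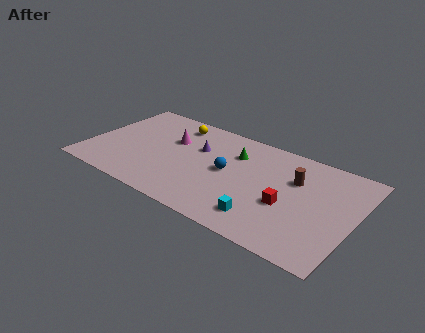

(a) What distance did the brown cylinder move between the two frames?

3.0

From (11.2, 6.7) to (14.2, 6.5), the brown cylinder covered √(3.0² + 0.2²) ≈ 3.0 units.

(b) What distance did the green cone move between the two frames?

3.1

The green cone moved from about (12.8, 5.9) to (9.9, 7.0), a distance of √(2.9² + 1.1²) ≈ 3.1.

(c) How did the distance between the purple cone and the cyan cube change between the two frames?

+0.6

The distance was about 6.3 in the first image and 6.9 in the second, so they moved 0.6 units further apart.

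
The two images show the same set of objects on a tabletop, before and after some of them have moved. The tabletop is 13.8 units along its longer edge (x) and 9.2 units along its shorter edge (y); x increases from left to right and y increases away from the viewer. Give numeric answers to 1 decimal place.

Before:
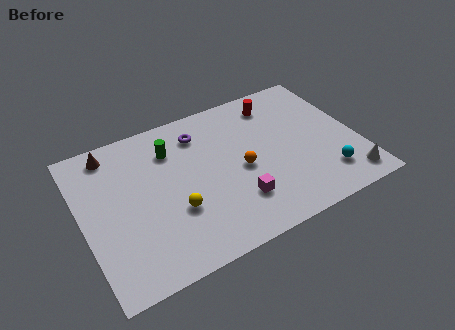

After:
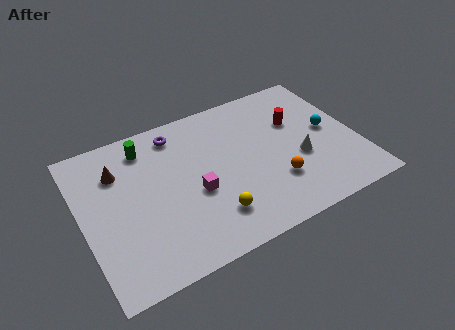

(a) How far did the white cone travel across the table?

3.1

The white cone was near (12.9, 1.3) before and (10.8, 3.6) after, so it travelled √(2.1² + 2.3²) ≈ 3.1 units.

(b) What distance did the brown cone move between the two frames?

1.3

The brown cone moved from about (1.8, 8.0) to (2.0, 6.7), a distance of √(0.2² + 1.3²) ≈ 1.3.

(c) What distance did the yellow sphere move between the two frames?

2.0

From (4.4, 3.2) to (6.1, 2.1), the yellow sphere covered √(1.7² + 1.1²) ≈ 2.0 units.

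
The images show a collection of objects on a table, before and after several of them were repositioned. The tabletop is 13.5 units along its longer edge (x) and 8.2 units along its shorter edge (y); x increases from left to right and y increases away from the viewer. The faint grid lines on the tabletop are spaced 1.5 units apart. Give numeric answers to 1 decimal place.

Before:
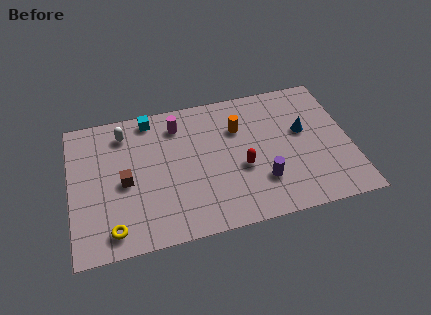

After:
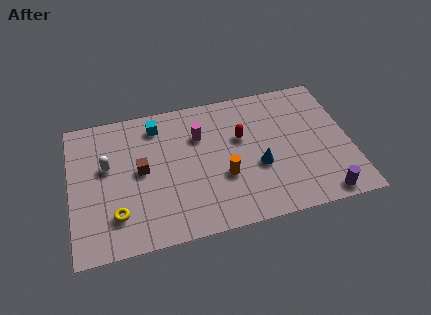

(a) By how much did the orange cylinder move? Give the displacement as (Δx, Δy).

(-0.9, -2.7)

The orange cylinder started near (8.2, 5.7) and ended near (7.3, 3.0).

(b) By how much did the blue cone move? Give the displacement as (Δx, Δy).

(-2.3, -1.6)

The blue cone was at about (11.3, 4.8) and moved to about (9.0, 3.2).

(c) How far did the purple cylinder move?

3.2

From (9.1, 2.3) to (11.9, 0.8), the purple cylinder covered √(2.8² + 1.5²) ≈ 3.2 units.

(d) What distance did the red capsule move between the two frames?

1.8

The red capsule was near (8.2, 3.3) before and (8.3, 5.1) after, so it travelled √(0.1² + 1.8²) ≈ 1.8 units.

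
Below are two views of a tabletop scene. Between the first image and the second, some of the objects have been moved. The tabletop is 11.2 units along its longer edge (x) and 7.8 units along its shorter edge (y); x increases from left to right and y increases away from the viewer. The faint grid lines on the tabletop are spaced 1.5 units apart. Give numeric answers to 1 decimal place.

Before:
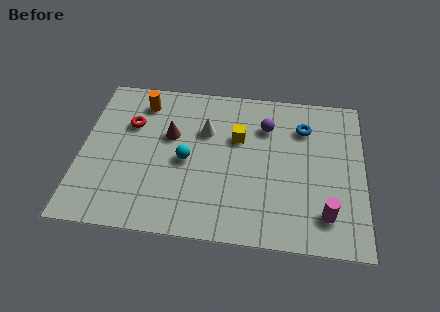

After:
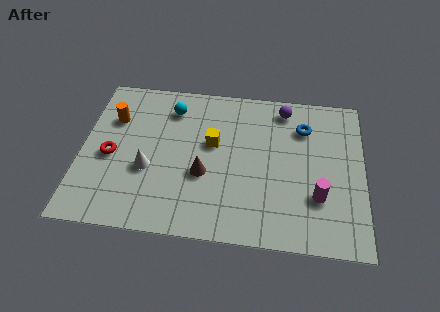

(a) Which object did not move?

the blue torus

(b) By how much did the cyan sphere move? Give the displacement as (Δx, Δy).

(-0.7, 2.6)

The cyan sphere started near (4.2, 3.6) and ended near (3.5, 6.2).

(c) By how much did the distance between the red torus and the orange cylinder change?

+0.6

They were about 1.3 units apart before and 1.9 after — 0.6 units further apart.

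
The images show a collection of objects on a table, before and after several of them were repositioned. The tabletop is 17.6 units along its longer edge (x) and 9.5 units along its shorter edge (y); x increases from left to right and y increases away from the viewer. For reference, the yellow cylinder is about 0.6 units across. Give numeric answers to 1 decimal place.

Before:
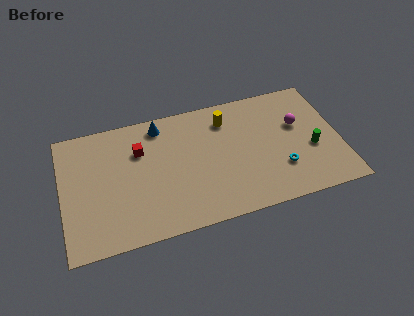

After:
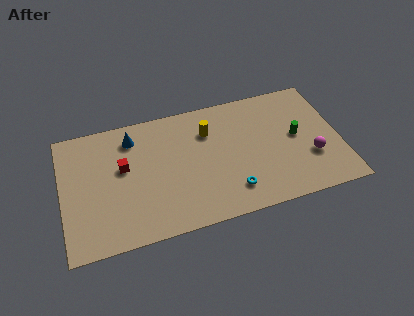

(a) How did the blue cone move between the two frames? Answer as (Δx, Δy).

(-1.8, -0.5)

From the two frames, the blue cone sits at roughly (6.4, 8.2) before and (4.6, 7.7) after.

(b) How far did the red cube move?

1.5

The red cube was near (5.0, 6.6) before and (3.9, 5.6) after, so it travelled √(1.1² + 1.0²) ≈ 1.5 units.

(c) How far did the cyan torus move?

3.3

The cyan torus was near (13.7, 2.8) before and (10.5, 2.0) after, so it travelled √(3.2² + 0.8²) ≈ 3.3 units.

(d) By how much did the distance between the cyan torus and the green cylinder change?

+3.0

They were about 2.3 units apart before and 5.3 after — 3.0 units further apart.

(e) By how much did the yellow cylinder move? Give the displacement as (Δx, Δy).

(-1.2, -0.6)

From the two frames, the yellow cylinder sits at roughly (10.6, 7.5) before and (9.4, 6.9) after.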